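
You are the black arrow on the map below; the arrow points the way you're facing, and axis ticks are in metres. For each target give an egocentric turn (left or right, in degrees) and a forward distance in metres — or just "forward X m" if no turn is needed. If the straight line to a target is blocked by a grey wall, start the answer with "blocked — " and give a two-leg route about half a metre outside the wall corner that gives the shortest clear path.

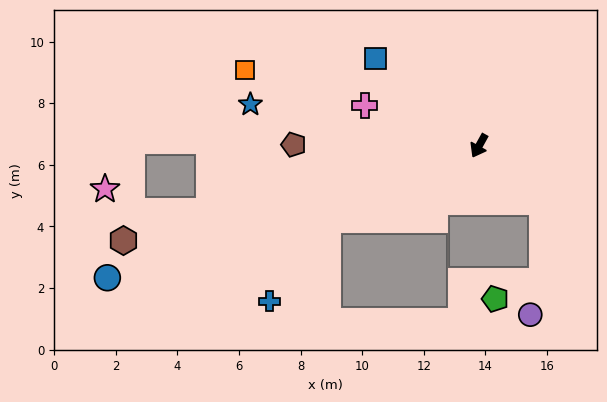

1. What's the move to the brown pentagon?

turn right 61°, forward 6.0 m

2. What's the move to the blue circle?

turn right 42°, forward 12.8 m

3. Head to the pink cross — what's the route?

turn right 80°, forward 3.9 m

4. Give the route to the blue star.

turn right 71°, forward 7.5 m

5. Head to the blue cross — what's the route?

blocked — turn right 35°, forward 5.5 m, then turn left 28°, forward 3.2 m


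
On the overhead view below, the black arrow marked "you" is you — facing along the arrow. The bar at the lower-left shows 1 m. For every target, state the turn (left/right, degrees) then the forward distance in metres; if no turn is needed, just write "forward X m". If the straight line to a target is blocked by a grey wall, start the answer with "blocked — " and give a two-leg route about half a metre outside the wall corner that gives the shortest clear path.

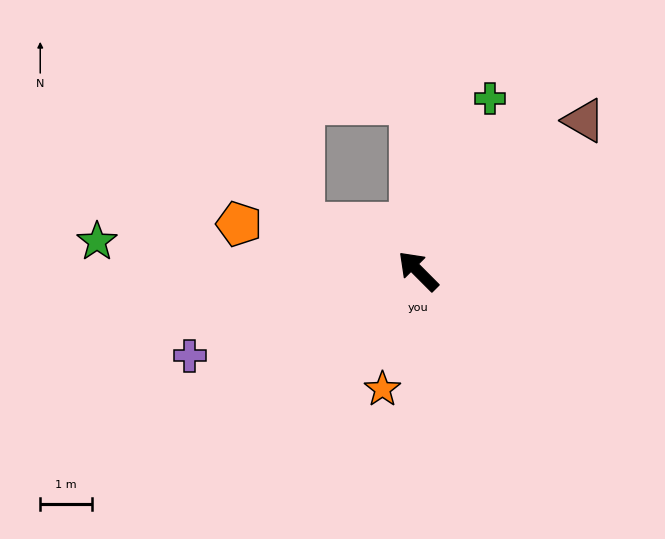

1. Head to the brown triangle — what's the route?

turn right 93°, forward 4.3 m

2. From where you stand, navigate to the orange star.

turn left 118°, forward 2.4 m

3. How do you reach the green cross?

turn right 67°, forward 3.6 m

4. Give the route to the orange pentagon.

turn left 30°, forward 3.6 m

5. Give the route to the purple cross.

turn left 65°, forward 4.7 m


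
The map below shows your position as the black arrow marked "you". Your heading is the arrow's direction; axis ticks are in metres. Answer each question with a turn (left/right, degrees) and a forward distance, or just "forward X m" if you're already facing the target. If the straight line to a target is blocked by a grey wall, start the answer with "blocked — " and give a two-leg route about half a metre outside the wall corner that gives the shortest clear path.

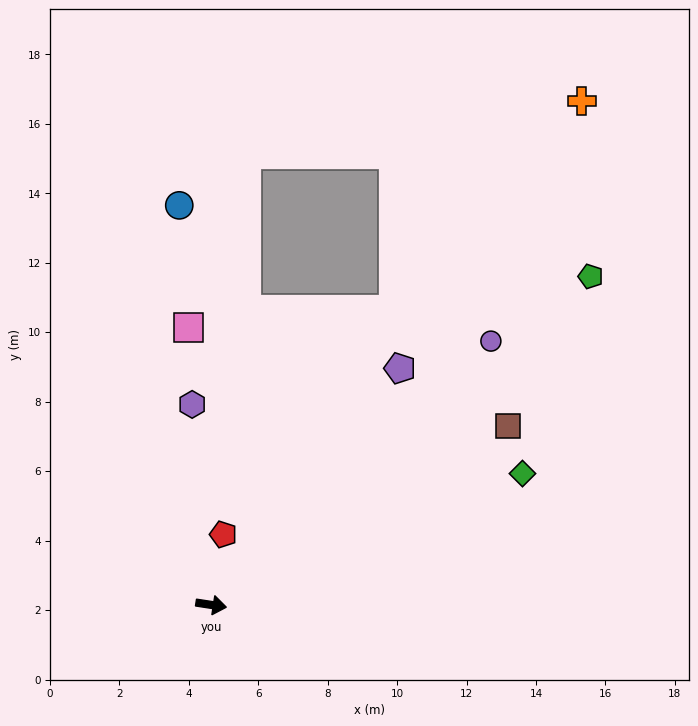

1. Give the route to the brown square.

turn left 40°, forward 10.0 m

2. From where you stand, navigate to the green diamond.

turn left 32°, forward 9.7 m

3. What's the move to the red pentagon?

turn left 89°, forward 2.1 m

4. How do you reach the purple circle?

turn left 52°, forward 11.1 m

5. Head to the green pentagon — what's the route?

turn left 50°, forward 14.4 m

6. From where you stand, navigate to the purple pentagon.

turn left 60°, forward 8.7 m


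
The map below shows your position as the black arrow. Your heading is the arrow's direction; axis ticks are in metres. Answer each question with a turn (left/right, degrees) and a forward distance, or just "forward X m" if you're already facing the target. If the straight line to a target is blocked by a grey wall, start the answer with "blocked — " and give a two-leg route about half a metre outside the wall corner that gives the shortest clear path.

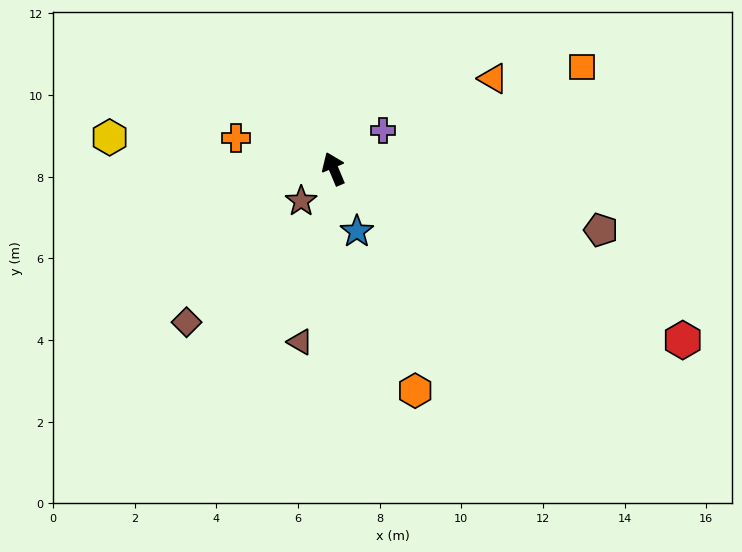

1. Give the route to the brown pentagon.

turn right 126°, forward 6.7 m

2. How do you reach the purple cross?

turn right 75°, forward 1.5 m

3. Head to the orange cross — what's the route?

turn left 50°, forward 2.5 m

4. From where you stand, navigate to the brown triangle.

turn left 146°, forward 4.3 m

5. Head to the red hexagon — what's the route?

turn right 139°, forward 9.5 m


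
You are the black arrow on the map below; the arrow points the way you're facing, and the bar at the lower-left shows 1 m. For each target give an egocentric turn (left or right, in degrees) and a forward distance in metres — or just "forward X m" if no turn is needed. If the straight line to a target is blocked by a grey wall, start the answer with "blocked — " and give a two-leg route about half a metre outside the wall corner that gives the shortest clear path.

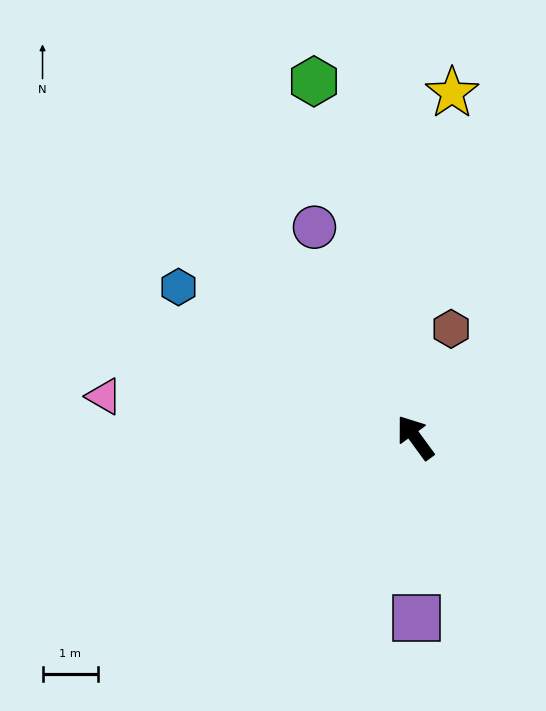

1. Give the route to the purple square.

turn left 144°, forward 3.3 m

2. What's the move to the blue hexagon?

turn left 21°, forward 5.0 m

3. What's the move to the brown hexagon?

turn right 54°, forward 2.1 m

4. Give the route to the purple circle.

turn right 11°, forward 4.2 m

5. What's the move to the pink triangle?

turn left 46°, forward 5.6 m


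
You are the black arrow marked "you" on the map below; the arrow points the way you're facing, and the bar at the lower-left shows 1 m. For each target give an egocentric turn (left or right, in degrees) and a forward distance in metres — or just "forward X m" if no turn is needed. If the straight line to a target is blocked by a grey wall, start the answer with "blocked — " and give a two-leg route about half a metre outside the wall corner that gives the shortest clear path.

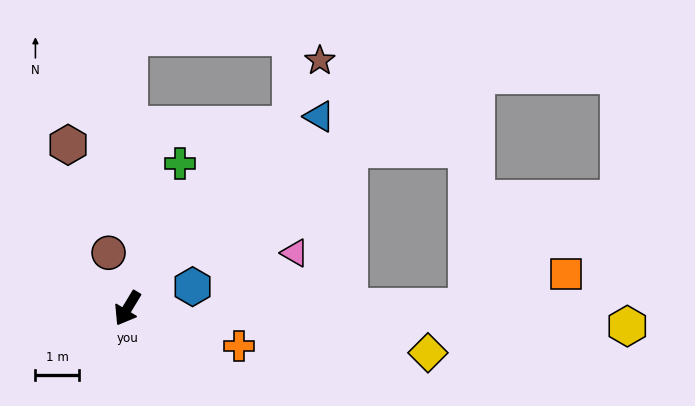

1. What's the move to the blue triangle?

turn left 166°, forward 6.3 m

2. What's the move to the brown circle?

turn right 130°, forward 1.4 m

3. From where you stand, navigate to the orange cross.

turn left 102°, forward 2.7 m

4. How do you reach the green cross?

turn right 169°, forward 3.6 m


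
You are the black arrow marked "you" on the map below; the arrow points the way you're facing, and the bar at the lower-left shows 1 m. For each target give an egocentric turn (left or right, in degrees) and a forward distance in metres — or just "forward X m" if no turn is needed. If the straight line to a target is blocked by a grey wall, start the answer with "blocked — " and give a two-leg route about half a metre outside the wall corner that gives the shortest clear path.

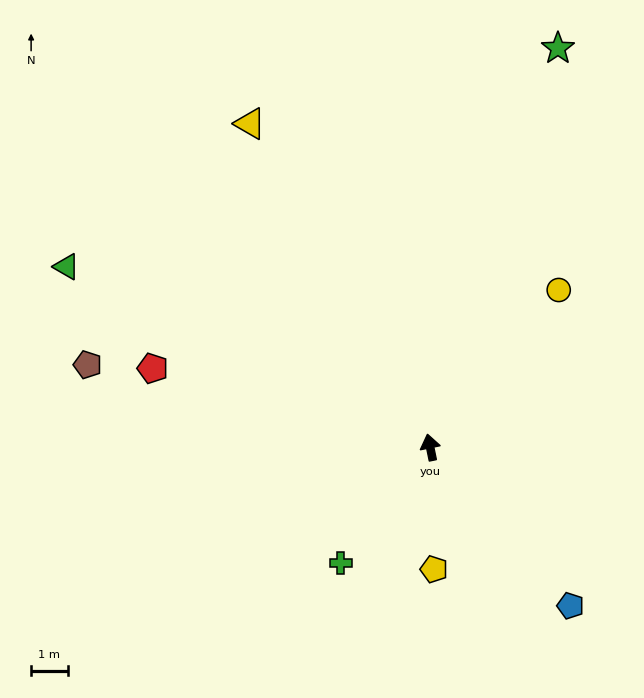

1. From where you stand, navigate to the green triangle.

turn left 52°, forward 11.1 m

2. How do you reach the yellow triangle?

turn left 17°, forward 10.1 m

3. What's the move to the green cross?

turn left 131°, forward 4.0 m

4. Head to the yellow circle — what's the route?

turn right 51°, forward 5.6 m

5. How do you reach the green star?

turn right 29°, forward 11.5 m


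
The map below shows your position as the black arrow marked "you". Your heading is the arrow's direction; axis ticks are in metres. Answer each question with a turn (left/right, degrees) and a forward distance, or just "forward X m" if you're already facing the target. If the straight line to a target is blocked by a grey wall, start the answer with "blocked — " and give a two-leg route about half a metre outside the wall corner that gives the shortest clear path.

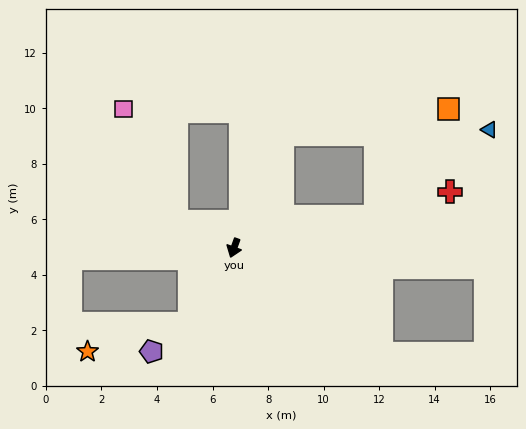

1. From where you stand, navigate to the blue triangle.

blocked — turn left 122°, forward 5.2 m, then turn left 25°, forward 5.1 m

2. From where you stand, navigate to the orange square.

blocked — turn left 122°, forward 5.2 m, then turn left 44°, forward 4.7 m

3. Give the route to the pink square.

blocked — turn right 95°, forward 2.3 m, then turn right 40°, forward 4.5 m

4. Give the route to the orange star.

blocked — turn right 10°, forward 3.2 m, then turn right 45°, forward 3.8 m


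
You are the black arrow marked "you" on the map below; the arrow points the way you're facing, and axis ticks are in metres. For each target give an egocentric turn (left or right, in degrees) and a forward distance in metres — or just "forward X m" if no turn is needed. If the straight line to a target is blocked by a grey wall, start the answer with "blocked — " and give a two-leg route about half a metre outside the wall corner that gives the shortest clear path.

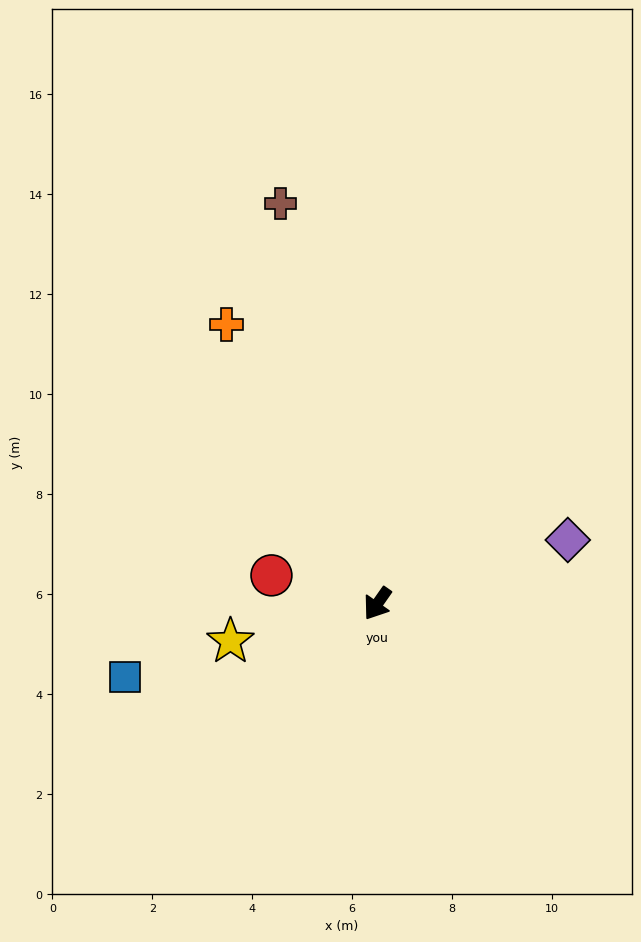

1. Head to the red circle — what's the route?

turn right 70°, forward 2.2 m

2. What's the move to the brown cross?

turn right 131°, forward 8.2 m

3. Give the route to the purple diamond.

turn left 144°, forward 4.0 m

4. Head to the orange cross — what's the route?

turn right 117°, forward 6.4 m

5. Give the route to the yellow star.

turn right 41°, forward 3.0 m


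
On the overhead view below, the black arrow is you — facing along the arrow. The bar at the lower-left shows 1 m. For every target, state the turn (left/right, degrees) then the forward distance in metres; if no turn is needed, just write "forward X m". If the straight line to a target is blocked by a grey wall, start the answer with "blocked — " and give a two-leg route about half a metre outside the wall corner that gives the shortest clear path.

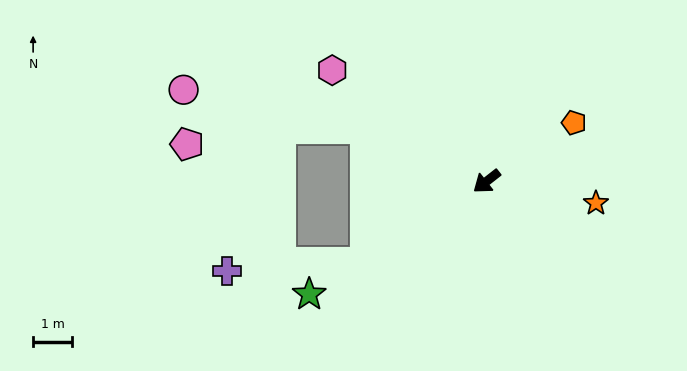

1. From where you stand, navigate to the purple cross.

blocked — turn right 4°, forward 3.8 m, then turn right 31°, forward 3.6 m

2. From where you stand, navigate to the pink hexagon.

turn right 74°, forward 4.9 m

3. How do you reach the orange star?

turn left 131°, forward 2.9 m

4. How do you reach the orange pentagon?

turn left 176°, forward 2.7 m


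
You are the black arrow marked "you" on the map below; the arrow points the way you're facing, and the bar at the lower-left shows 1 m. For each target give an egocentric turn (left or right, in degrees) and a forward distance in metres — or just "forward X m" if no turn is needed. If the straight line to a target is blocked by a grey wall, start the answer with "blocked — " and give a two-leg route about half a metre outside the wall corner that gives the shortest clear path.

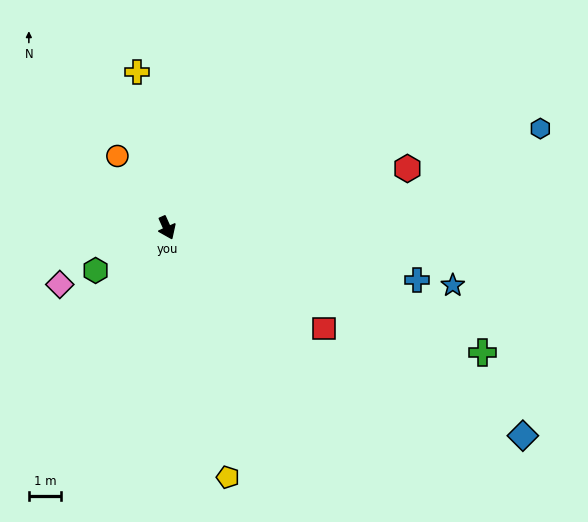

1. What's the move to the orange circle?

turn right 170°, forward 2.7 m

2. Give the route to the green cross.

turn left 44°, forward 10.4 m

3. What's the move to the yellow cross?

turn left 167°, forward 4.9 m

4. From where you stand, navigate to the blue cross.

turn left 54°, forward 7.8 m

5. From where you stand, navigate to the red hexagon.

turn left 80°, forward 7.6 m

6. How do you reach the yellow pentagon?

turn right 10°, forward 7.9 m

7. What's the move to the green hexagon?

turn right 83°, forward 2.6 m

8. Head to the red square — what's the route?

turn left 33°, forward 5.7 m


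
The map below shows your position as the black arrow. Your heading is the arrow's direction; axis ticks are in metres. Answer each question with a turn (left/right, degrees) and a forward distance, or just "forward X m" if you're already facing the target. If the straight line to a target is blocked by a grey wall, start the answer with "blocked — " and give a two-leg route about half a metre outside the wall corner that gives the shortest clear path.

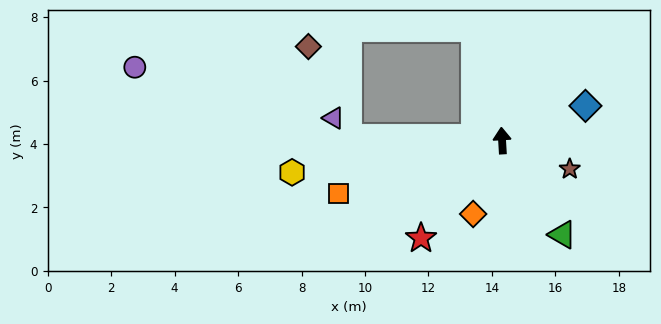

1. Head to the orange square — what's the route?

turn left 105°, forward 5.4 m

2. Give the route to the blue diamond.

turn right 71°, forward 2.8 m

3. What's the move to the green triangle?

turn right 151°, forward 3.5 m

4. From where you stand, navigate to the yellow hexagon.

turn left 95°, forward 6.7 m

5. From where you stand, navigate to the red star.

turn left 137°, forward 4.0 m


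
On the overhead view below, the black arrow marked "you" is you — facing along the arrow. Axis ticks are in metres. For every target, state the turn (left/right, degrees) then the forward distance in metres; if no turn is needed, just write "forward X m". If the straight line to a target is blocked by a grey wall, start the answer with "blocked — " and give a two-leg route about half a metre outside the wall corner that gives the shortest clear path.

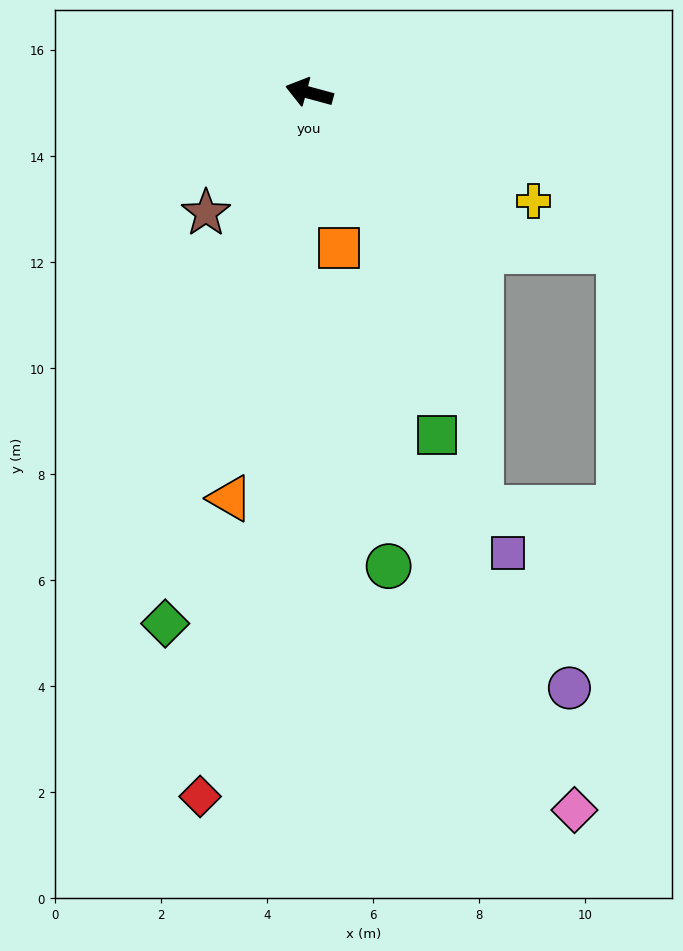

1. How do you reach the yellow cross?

turn left 169°, forward 4.7 m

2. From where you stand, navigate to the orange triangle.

turn left 94°, forward 7.8 m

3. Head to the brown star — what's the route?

turn left 64°, forward 3.0 m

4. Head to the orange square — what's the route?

turn left 116°, forward 3.0 m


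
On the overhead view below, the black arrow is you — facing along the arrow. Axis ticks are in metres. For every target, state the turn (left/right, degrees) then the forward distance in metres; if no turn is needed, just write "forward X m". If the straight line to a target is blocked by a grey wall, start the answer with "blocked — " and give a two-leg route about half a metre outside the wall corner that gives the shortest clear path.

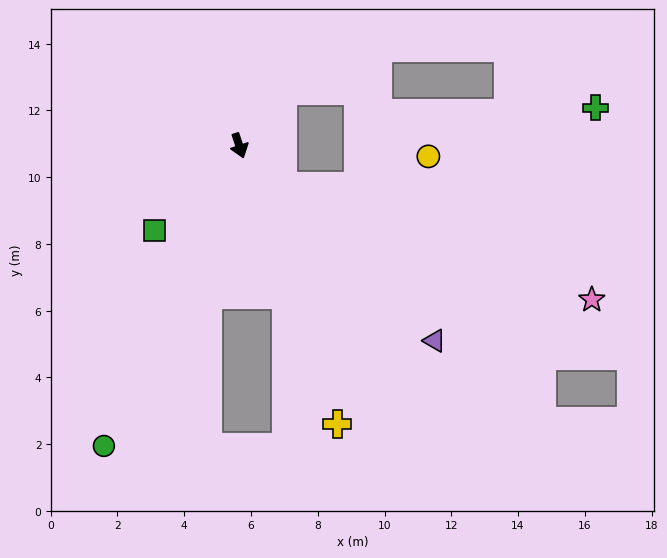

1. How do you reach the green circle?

turn right 43°, forward 9.9 m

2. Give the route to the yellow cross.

forward 8.8 m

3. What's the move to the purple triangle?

turn left 27°, forward 8.3 m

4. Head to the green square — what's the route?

turn right 63°, forward 3.6 m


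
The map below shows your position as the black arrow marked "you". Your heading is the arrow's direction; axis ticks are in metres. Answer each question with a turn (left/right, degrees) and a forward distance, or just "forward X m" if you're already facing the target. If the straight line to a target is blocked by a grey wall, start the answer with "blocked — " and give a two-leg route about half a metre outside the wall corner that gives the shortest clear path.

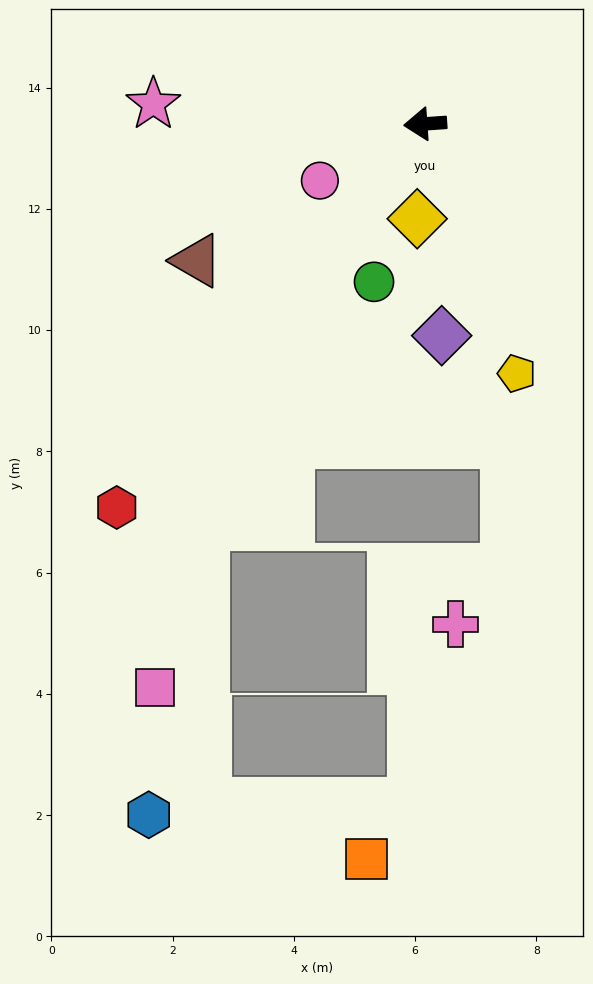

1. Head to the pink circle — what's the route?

turn left 24°, forward 2.0 m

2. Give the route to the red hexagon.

turn left 47°, forward 8.1 m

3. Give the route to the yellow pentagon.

turn left 106°, forward 4.4 m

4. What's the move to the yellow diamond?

turn left 81°, forward 1.6 m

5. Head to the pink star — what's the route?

turn right 8°, forward 4.5 m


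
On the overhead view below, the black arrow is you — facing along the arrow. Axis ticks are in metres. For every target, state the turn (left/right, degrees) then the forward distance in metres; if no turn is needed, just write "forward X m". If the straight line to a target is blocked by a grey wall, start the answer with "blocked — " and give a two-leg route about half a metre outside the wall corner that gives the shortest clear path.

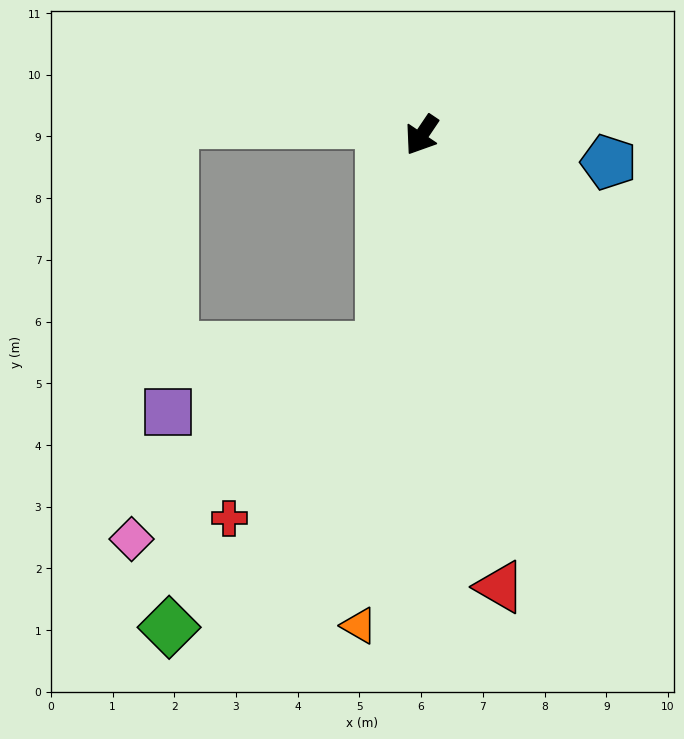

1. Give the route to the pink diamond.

blocked — turn left 23°, forward 3.5 m, then turn right 42°, forward 5.1 m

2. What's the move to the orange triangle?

turn left 27°, forward 8.0 m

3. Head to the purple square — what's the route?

blocked — turn left 23°, forward 3.5 m, then turn right 62°, forward 3.6 m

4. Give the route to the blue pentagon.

turn left 116°, forward 3.1 m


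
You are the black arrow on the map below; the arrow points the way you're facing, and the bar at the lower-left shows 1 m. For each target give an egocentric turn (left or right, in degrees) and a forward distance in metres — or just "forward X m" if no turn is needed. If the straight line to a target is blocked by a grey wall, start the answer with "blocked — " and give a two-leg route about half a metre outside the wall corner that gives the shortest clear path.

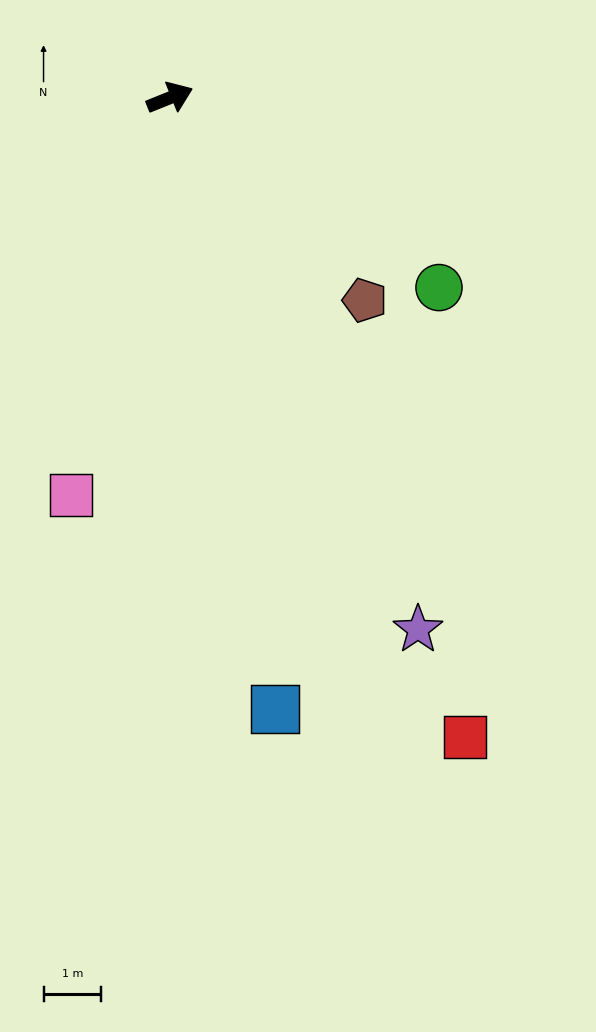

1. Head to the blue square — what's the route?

turn right 102°, forward 10.7 m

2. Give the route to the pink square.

turn right 126°, forward 7.1 m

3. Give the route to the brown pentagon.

turn right 68°, forward 4.9 m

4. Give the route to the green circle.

turn right 57°, forward 5.7 m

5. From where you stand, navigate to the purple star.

turn right 87°, forward 10.2 m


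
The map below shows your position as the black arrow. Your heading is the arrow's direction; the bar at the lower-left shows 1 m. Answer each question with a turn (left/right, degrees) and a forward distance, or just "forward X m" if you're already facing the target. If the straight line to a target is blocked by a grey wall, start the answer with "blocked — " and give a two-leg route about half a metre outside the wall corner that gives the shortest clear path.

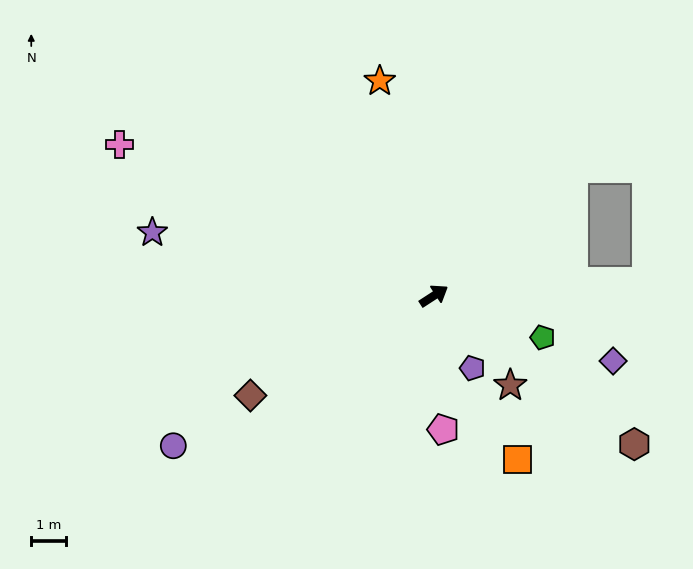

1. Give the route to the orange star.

turn left 71°, forward 6.4 m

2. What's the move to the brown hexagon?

turn right 69°, forward 7.2 m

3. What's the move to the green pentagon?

turn right 54°, forward 3.4 m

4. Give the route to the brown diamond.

turn left 176°, forward 6.0 m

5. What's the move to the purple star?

turn left 134°, forward 8.4 m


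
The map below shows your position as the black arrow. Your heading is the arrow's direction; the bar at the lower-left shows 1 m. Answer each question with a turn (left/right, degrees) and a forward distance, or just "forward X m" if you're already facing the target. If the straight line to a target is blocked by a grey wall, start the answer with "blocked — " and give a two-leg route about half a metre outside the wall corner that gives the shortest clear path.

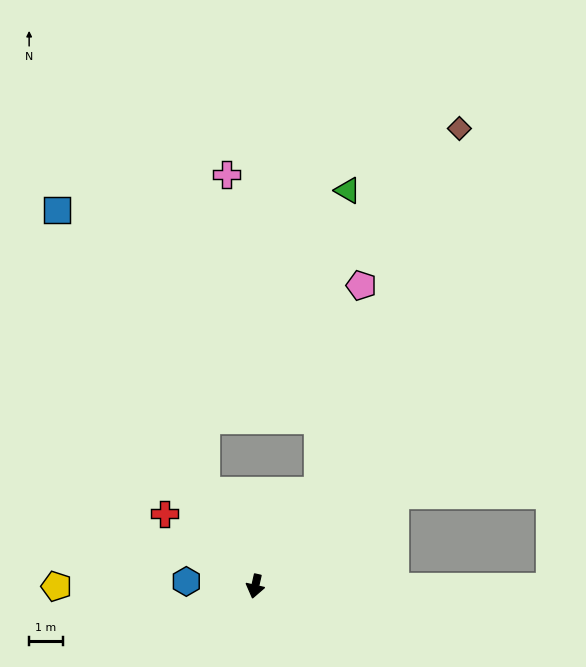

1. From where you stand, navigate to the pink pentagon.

blocked — turn left 159°, forward 3.4 m, then turn left 22°, forward 6.2 m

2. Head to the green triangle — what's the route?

blocked — turn left 159°, forward 3.4 m, then turn left 28°, forward 8.9 m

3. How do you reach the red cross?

turn right 116°, forward 3.4 m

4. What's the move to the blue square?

turn right 139°, forward 12.5 m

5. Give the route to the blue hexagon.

turn right 81°, forward 2.0 m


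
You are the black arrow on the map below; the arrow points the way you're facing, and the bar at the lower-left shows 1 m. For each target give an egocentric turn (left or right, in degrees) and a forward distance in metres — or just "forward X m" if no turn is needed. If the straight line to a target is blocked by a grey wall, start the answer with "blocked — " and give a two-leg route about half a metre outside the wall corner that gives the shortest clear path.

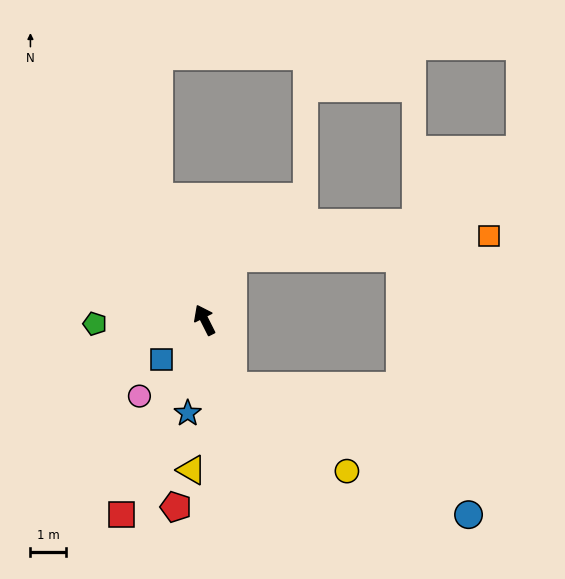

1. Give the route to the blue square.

turn left 106°, forward 1.7 m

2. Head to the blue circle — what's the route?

blocked — turn left 176°, forward 2.1 m, then turn left 39°, forward 7.6 m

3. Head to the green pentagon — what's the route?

turn left 65°, forward 3.1 m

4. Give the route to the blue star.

turn left 143°, forward 2.7 m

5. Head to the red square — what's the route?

turn left 130°, forward 6.0 m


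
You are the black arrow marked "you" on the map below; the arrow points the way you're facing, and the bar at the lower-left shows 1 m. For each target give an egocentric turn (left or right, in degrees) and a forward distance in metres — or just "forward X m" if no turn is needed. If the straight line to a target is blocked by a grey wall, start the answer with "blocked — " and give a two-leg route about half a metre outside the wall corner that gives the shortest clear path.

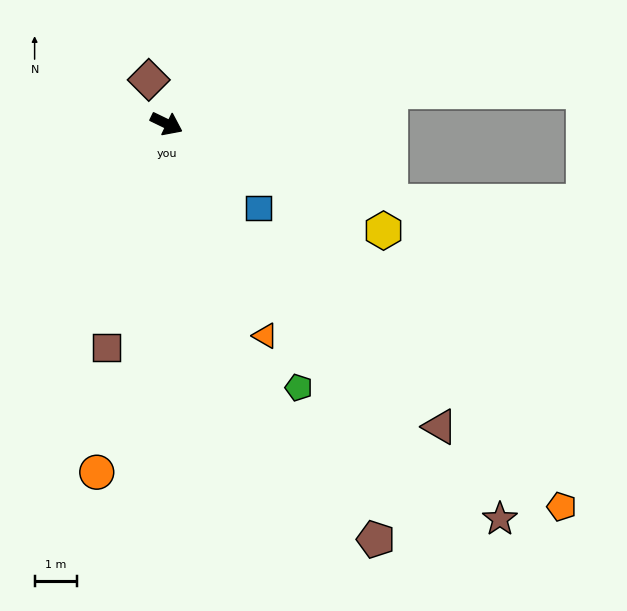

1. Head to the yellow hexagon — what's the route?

forward 5.6 m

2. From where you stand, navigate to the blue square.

turn right 17°, forward 2.9 m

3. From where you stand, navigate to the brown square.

turn right 79°, forward 5.4 m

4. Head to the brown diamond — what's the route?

turn left 138°, forward 1.1 m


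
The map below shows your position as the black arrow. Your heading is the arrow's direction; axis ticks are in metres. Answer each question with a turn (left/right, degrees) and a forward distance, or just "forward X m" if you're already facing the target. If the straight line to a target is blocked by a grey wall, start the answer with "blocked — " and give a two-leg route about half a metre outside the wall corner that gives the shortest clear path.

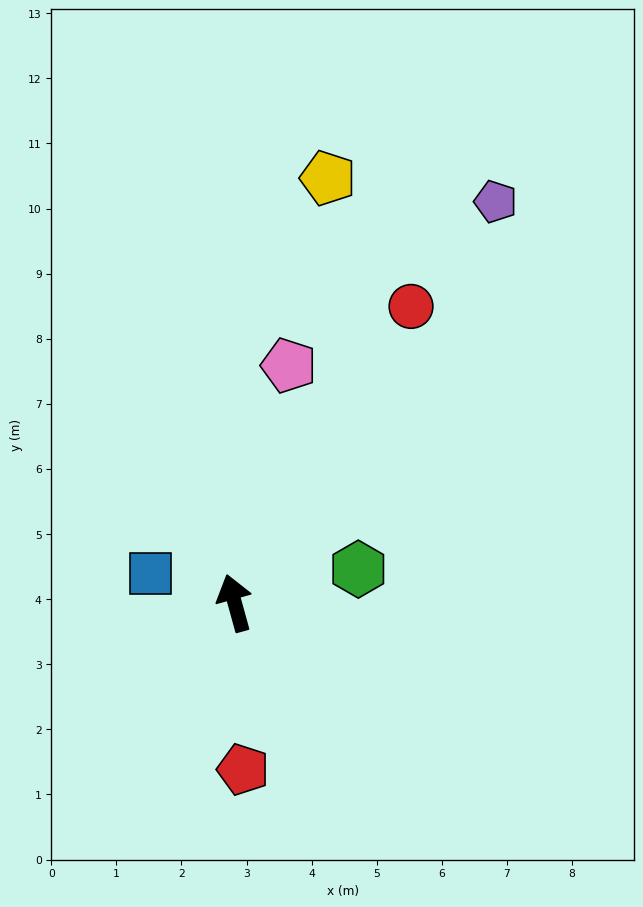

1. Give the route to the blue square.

turn left 55°, forward 1.4 m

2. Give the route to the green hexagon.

turn right 90°, forward 2.0 m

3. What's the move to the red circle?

turn right 46°, forward 5.3 m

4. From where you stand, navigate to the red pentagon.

turn left 167°, forward 2.6 m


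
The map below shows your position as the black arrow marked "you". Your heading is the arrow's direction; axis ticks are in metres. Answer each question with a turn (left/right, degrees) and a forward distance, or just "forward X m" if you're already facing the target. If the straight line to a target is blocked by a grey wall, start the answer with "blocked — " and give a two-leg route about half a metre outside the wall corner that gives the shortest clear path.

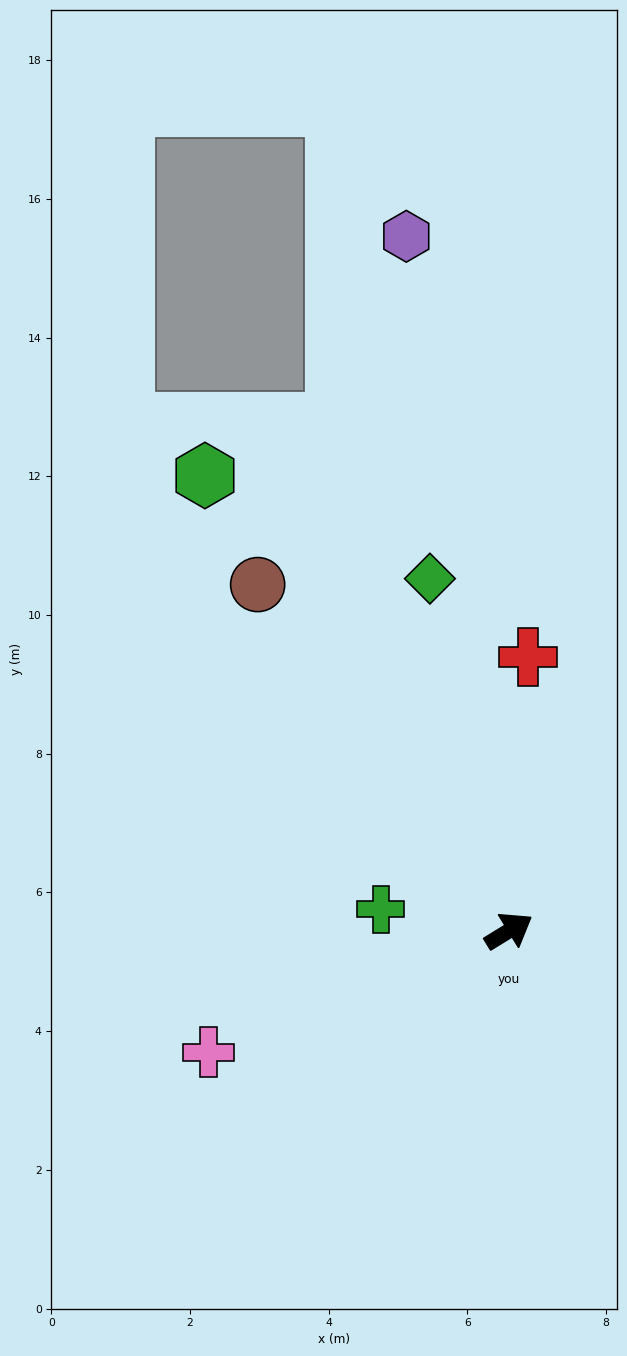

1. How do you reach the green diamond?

turn left 71°, forward 5.2 m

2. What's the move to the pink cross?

turn left 170°, forward 4.7 m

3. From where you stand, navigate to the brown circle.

turn left 94°, forward 6.2 m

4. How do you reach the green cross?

turn left 139°, forward 1.9 m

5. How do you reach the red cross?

turn left 54°, forward 4.0 m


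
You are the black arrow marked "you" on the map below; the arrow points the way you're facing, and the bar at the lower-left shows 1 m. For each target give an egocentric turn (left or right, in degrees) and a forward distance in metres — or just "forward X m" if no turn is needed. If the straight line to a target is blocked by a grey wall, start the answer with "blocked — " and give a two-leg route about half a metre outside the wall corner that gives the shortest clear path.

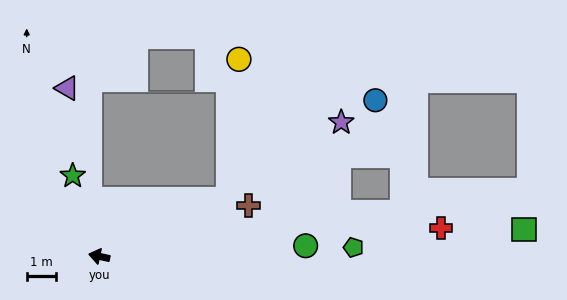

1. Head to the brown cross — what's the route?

turn right 149°, forward 5.5 m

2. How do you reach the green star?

turn right 60°, forward 2.9 m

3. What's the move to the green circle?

turn right 165°, forward 7.1 m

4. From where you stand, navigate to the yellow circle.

blocked — turn right 144°, forward 4.9 m, then turn left 62°, forward 4.8 m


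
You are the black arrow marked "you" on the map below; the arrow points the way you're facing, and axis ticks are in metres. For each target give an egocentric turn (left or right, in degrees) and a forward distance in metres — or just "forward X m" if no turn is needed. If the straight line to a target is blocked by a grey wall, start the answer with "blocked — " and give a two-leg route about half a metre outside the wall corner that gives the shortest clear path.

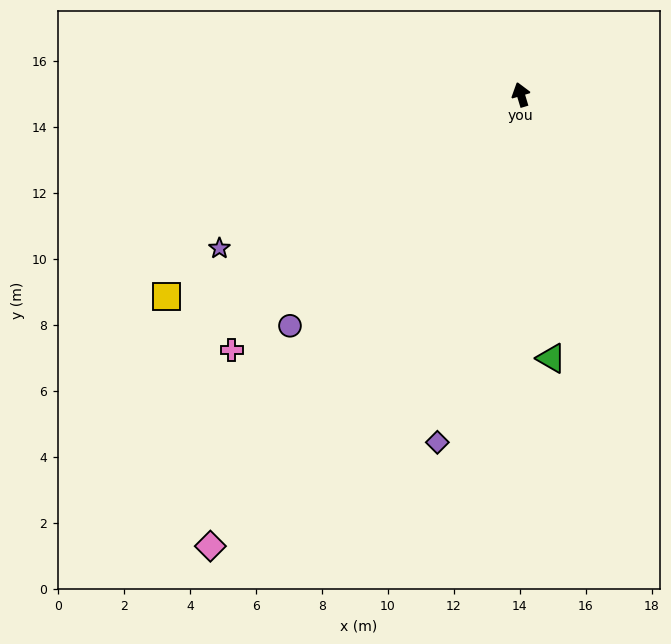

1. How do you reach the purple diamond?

turn left 150°, forward 10.8 m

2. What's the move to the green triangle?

turn left 170°, forward 8.0 m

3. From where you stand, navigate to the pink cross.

turn left 115°, forward 11.7 m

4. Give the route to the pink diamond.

turn left 129°, forward 16.6 m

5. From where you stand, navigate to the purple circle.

turn left 118°, forward 9.9 m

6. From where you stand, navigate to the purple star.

turn left 100°, forward 10.3 m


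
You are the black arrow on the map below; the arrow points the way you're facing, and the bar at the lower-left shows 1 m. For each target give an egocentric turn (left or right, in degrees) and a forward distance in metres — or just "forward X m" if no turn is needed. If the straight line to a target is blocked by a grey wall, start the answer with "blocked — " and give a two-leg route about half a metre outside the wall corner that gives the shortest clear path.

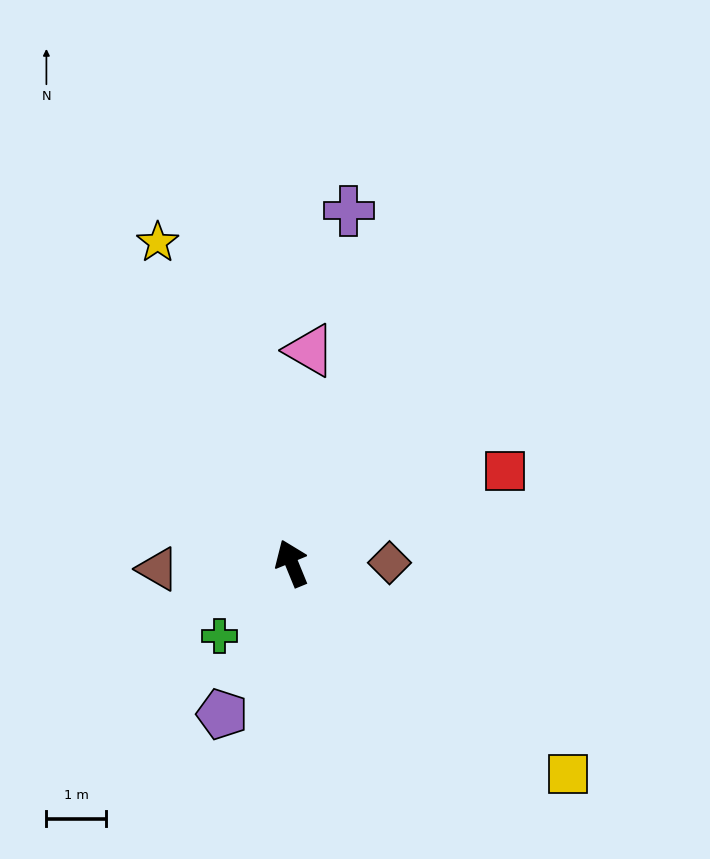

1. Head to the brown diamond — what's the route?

turn right 112°, forward 1.6 m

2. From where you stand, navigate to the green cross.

turn left 113°, forward 1.7 m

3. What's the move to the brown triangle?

turn left 70°, forward 2.2 m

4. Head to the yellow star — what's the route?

forward 5.8 m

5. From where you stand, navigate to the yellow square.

turn right 150°, forward 5.8 m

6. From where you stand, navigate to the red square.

turn right 89°, forward 3.9 m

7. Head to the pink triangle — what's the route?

turn right 27°, forward 3.6 m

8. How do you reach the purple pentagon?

turn left 133°, forward 2.8 m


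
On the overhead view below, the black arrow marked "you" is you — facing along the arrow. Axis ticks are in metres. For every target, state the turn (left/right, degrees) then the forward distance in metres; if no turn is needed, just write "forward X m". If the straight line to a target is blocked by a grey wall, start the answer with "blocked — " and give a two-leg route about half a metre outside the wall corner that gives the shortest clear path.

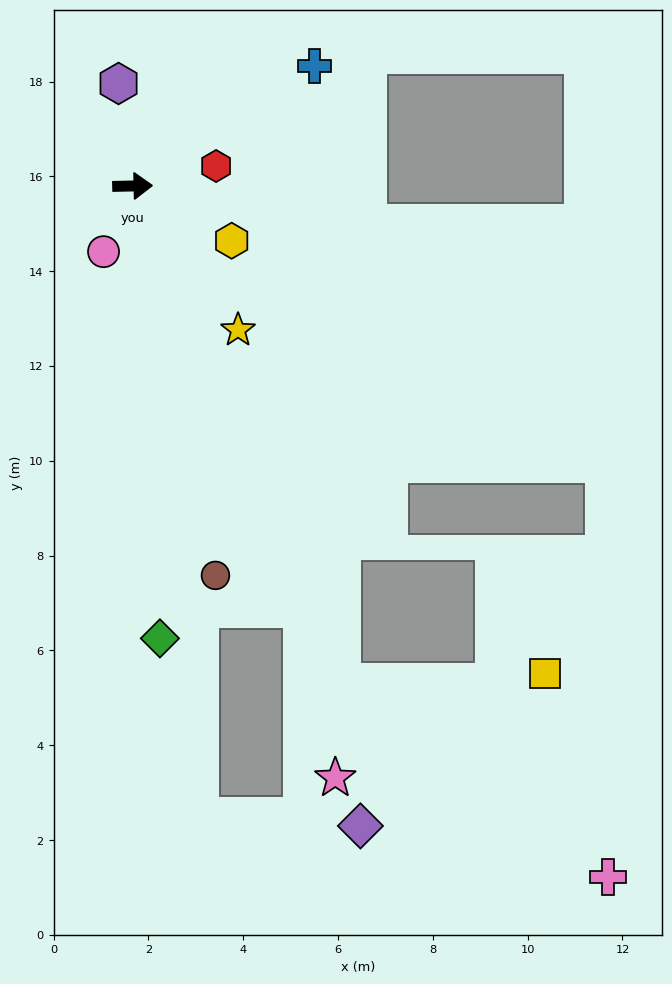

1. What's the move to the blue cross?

turn left 32°, forward 4.6 m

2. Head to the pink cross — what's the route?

blocked — turn right 69°, forward 11.4 m, then turn left 32°, forward 7.0 m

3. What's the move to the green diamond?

turn right 88°, forward 9.6 m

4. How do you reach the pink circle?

turn right 115°, forward 1.5 m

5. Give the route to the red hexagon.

turn left 12°, forward 1.8 m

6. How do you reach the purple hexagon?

turn left 97°, forward 2.2 m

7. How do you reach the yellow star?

turn right 55°, forward 3.8 m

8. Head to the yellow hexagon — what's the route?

turn right 30°, forward 2.4 m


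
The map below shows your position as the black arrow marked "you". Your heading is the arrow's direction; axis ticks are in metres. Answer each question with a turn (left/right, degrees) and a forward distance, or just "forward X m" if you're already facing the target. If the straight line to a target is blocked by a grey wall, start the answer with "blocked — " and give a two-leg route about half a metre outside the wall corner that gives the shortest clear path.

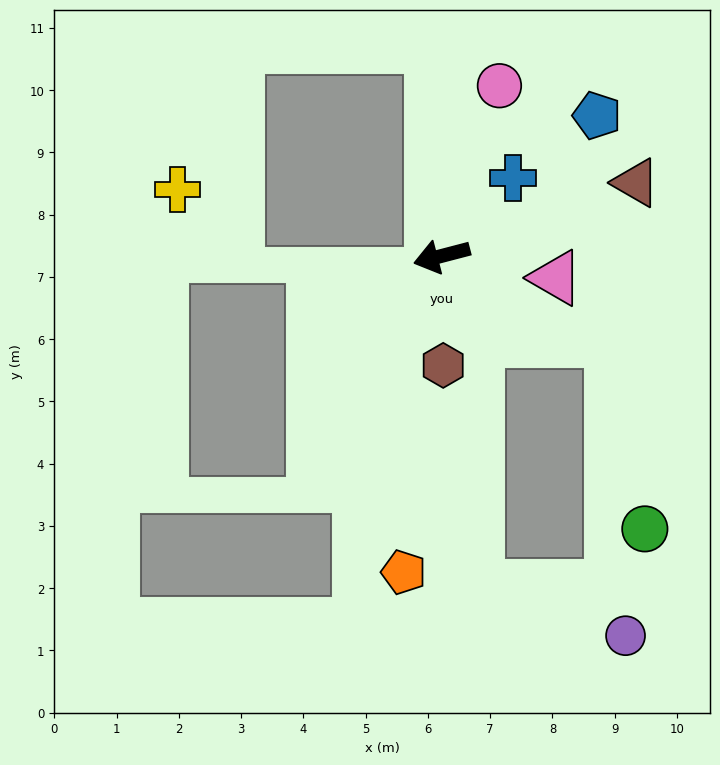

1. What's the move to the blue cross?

turn right 147°, forward 1.7 m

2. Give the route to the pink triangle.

turn left 154°, forward 1.9 m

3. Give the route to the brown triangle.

turn right 174°, forward 3.3 m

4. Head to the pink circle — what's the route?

turn right 123°, forward 2.9 m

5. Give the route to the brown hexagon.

turn left 76°, forward 1.8 m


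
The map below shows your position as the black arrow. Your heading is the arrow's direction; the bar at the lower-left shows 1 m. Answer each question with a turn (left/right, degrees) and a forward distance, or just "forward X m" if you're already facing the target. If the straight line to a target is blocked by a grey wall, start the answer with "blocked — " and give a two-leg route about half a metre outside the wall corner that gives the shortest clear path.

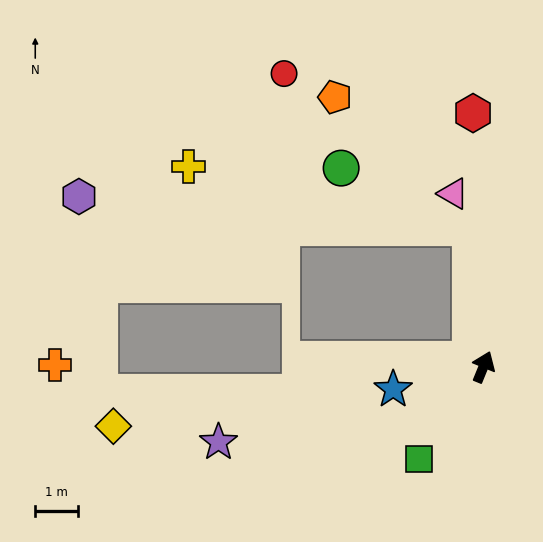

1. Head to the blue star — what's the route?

turn left 126°, forward 2.2 m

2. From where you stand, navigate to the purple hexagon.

blocked — turn left 28°, forward 3.3 m, then turn left 80°, forward 9.1 m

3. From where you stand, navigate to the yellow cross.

blocked — turn left 28°, forward 3.3 m, then turn left 72°, forward 6.7 m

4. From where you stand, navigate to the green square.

turn left 167°, forward 2.6 m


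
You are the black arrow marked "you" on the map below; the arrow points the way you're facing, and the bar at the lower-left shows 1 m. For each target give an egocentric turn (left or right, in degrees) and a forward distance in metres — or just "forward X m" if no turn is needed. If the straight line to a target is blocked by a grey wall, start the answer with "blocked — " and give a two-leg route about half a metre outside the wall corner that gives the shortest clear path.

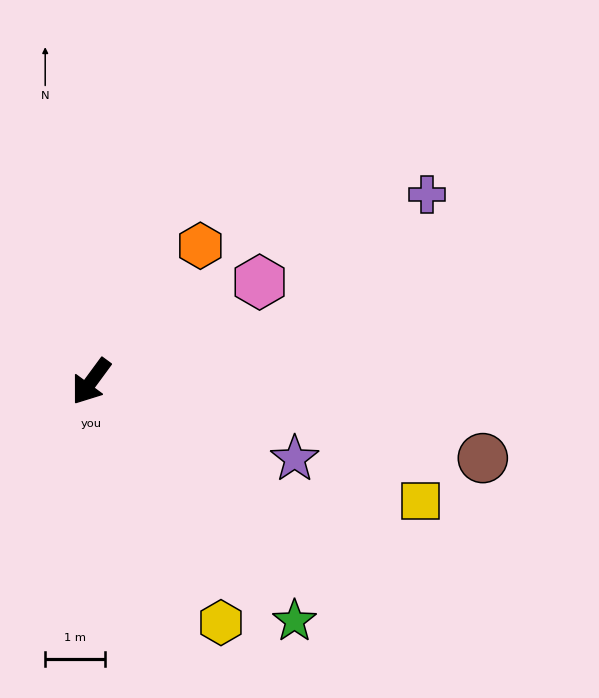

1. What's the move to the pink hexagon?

turn left 157°, forward 3.3 m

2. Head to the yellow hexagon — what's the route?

turn left 65°, forward 4.6 m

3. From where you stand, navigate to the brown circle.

turn left 115°, forward 6.6 m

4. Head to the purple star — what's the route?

turn left 106°, forward 3.6 m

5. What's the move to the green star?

turn left 77°, forward 5.2 m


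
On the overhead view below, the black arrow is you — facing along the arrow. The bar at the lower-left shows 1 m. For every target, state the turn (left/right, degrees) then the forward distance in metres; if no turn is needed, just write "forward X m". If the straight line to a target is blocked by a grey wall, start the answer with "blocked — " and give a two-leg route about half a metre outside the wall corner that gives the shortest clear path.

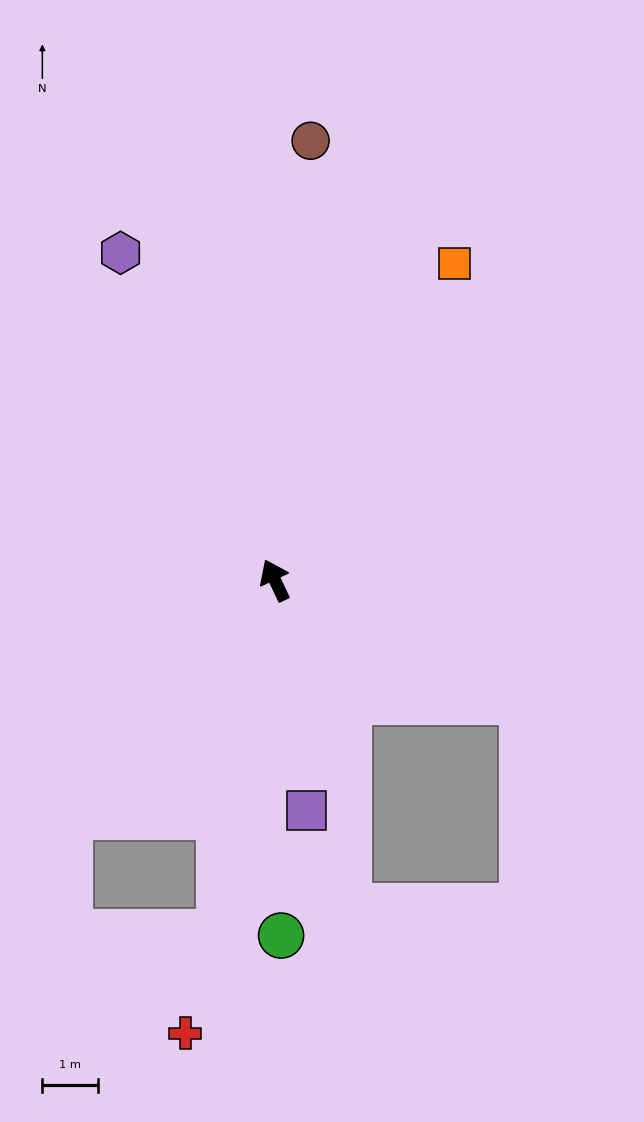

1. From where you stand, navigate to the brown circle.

turn right 30°, forward 8.0 m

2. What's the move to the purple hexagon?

forward 6.5 m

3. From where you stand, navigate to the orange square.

turn right 55°, forward 6.6 m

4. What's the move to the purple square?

turn left 163°, forward 4.2 m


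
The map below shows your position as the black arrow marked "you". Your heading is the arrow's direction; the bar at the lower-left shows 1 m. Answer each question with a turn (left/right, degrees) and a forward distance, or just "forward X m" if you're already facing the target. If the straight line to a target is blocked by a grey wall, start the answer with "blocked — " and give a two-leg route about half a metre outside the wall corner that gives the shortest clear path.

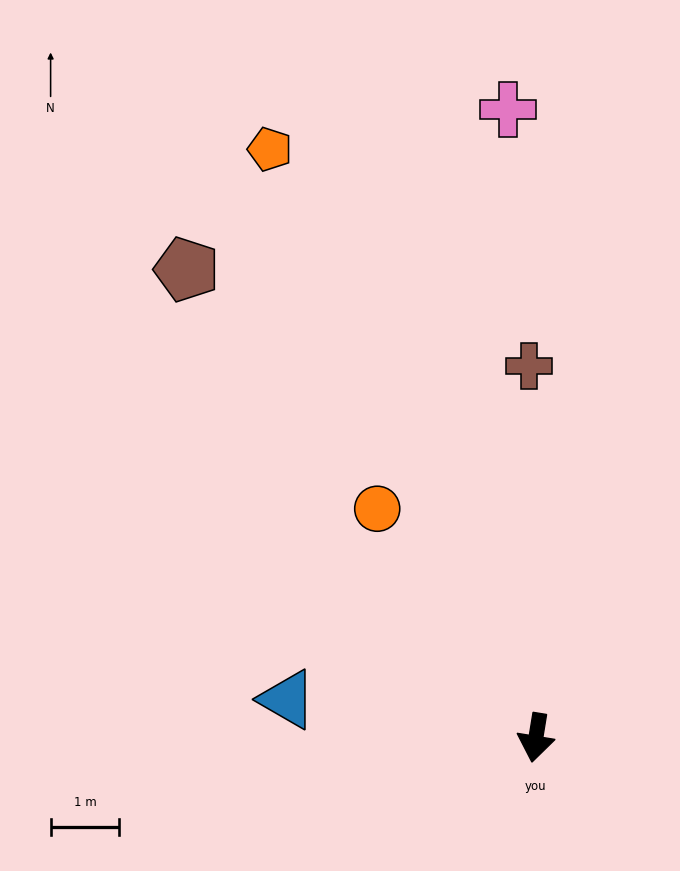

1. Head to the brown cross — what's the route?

turn right 170°, forward 5.4 m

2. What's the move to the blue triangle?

turn right 90°, forward 3.7 m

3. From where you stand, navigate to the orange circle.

turn right 136°, forward 4.1 m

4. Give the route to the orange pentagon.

turn right 146°, forward 9.4 m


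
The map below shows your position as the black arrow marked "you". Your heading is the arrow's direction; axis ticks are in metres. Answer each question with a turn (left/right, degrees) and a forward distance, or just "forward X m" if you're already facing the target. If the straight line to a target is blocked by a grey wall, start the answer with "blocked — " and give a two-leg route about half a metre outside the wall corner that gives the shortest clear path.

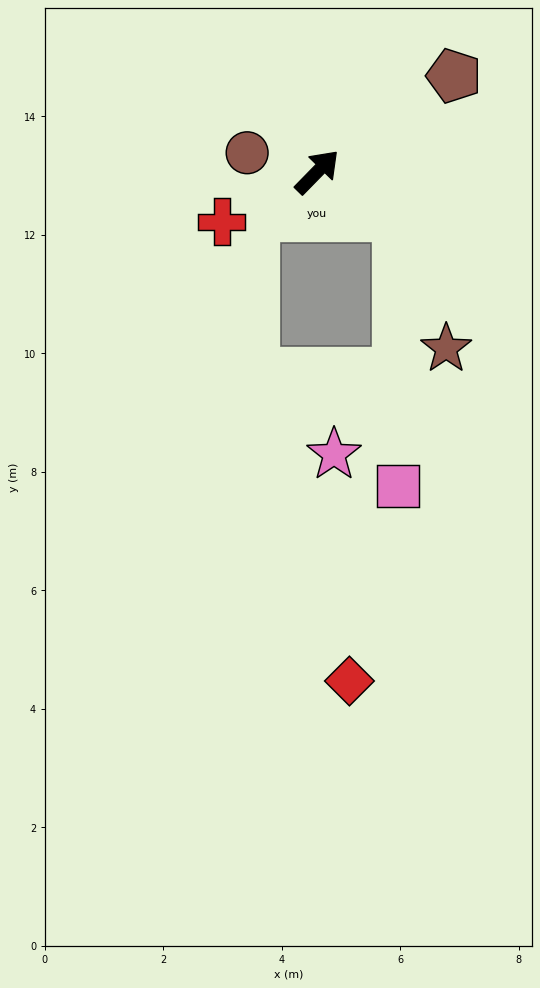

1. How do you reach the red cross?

turn left 162°, forward 1.8 m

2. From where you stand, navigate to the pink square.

blocked — turn right 75°, forward 1.6 m, then turn right 61°, forward 4.6 m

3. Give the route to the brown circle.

turn left 119°, forward 1.2 m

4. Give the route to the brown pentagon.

turn right 11°, forward 2.8 m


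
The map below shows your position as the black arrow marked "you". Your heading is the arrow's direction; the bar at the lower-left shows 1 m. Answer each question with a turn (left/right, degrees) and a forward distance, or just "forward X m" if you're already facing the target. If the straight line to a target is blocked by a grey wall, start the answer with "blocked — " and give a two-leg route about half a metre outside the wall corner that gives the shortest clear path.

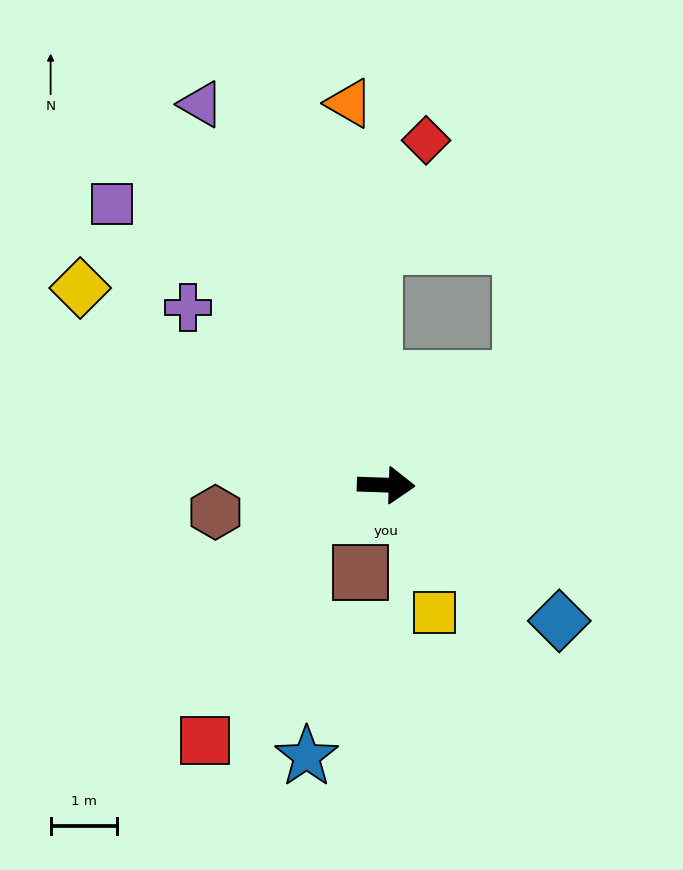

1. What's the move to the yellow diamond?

turn left 149°, forward 5.5 m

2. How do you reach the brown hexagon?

turn right 169°, forward 2.6 m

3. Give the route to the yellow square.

turn right 67°, forward 2.1 m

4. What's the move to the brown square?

turn right 104°, forward 1.4 m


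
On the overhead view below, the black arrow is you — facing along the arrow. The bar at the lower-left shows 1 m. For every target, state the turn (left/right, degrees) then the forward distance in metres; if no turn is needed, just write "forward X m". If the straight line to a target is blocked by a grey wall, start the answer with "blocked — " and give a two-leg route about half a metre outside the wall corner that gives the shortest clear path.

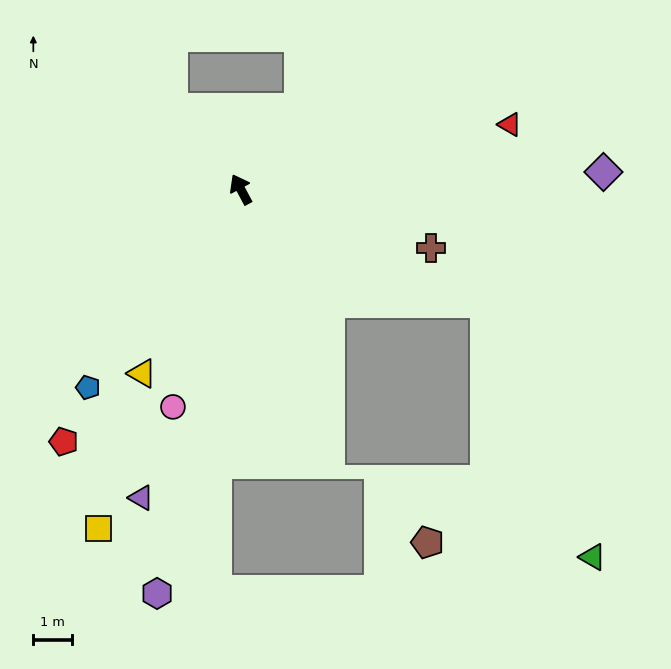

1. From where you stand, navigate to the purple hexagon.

turn left 140°, forward 10.8 m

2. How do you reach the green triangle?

blocked — turn right 143°, forward 7.1 m, then turn right 43°, forward 7.2 m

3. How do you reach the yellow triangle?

turn left 124°, forward 5.5 m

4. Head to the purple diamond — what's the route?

turn right 115°, forward 9.5 m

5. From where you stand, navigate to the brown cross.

turn right 135°, forward 5.2 m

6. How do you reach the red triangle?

turn right 105°, forward 7.2 m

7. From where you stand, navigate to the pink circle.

turn left 134°, forward 6.0 m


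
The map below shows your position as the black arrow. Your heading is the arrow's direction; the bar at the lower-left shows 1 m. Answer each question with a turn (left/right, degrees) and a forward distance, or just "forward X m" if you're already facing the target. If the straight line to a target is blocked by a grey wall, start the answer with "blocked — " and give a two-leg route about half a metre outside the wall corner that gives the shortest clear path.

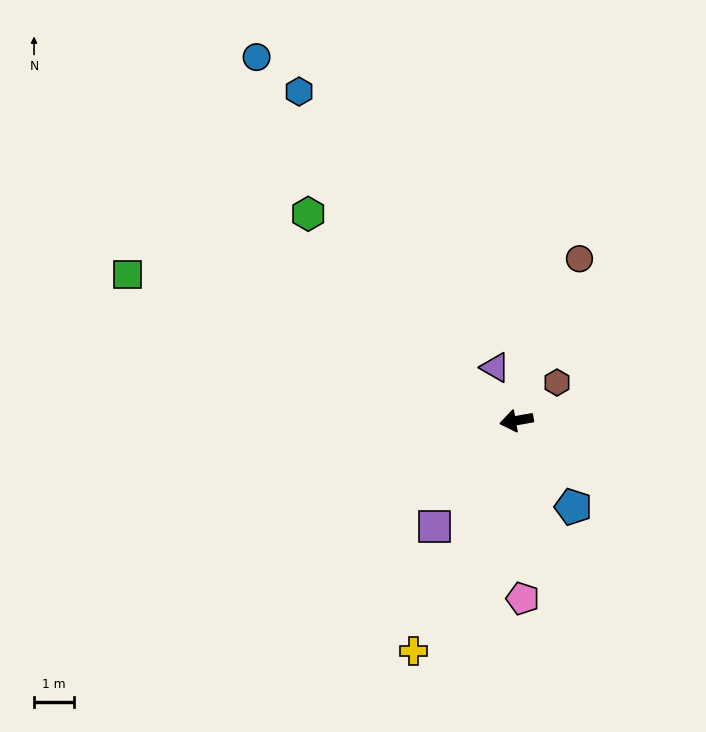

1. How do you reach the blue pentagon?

turn left 113°, forward 2.6 m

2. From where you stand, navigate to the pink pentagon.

turn left 82°, forward 4.4 m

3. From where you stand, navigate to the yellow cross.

turn left 56°, forward 6.3 m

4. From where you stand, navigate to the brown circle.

turn right 121°, forward 4.3 m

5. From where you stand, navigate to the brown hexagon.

turn right 147°, forward 1.4 m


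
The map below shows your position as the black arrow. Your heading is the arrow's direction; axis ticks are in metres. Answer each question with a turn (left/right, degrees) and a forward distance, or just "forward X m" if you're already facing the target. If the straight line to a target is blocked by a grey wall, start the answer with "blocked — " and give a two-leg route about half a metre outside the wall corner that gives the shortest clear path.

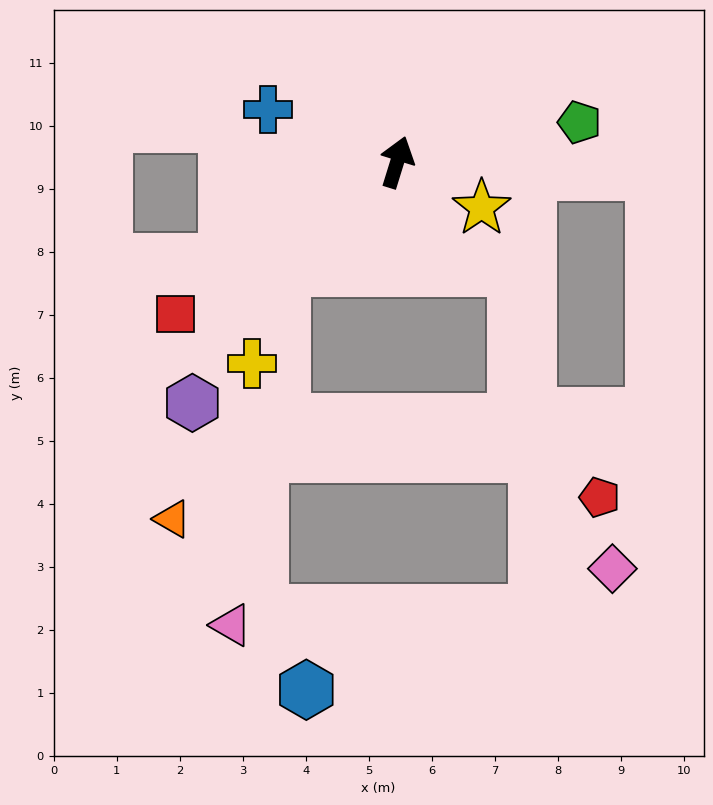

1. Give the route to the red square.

turn left 142°, forward 4.3 m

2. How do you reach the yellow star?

turn right 101°, forward 1.5 m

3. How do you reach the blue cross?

turn left 85°, forward 2.2 m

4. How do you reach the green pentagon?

turn right 60°, forward 3.0 m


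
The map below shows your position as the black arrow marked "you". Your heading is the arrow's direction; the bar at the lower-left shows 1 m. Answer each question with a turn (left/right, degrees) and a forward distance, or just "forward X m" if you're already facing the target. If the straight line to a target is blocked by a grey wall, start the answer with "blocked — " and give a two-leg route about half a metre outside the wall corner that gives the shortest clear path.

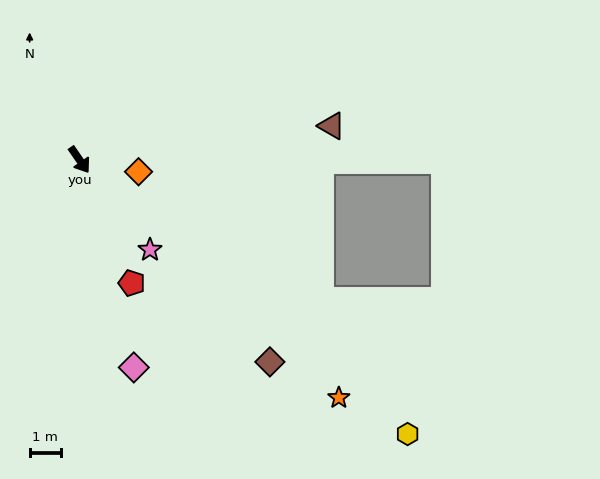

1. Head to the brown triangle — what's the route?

turn left 63°, forward 8.1 m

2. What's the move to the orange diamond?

turn left 44°, forward 1.9 m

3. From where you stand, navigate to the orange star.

turn left 13°, forward 11.2 m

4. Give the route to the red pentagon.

turn right 12°, forward 4.2 m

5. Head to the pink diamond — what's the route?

turn right 20°, forward 6.8 m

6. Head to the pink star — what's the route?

turn left 3°, forward 3.6 m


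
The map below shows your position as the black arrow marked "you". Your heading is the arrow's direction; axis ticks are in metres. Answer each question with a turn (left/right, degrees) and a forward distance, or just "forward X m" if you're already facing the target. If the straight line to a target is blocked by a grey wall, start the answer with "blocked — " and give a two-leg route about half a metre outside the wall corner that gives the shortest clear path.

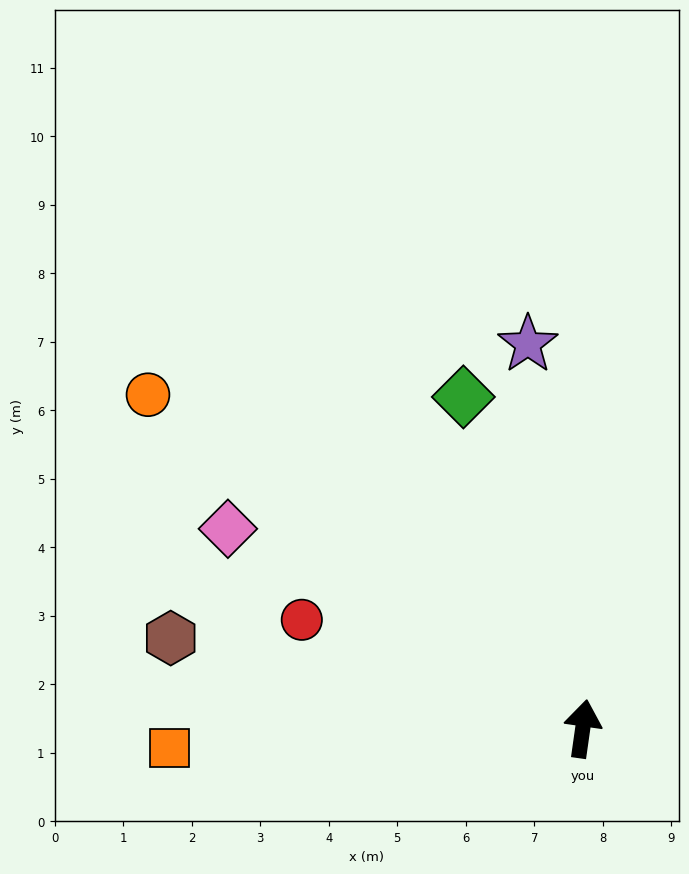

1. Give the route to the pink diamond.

turn left 69°, forward 5.9 m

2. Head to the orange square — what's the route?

turn left 101°, forward 6.0 m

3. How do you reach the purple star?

turn left 16°, forward 5.7 m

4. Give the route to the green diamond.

turn left 28°, forward 5.1 m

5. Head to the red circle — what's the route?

turn left 77°, forward 4.4 m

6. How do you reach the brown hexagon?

turn left 86°, forward 6.2 m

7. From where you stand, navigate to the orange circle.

turn left 61°, forward 8.0 m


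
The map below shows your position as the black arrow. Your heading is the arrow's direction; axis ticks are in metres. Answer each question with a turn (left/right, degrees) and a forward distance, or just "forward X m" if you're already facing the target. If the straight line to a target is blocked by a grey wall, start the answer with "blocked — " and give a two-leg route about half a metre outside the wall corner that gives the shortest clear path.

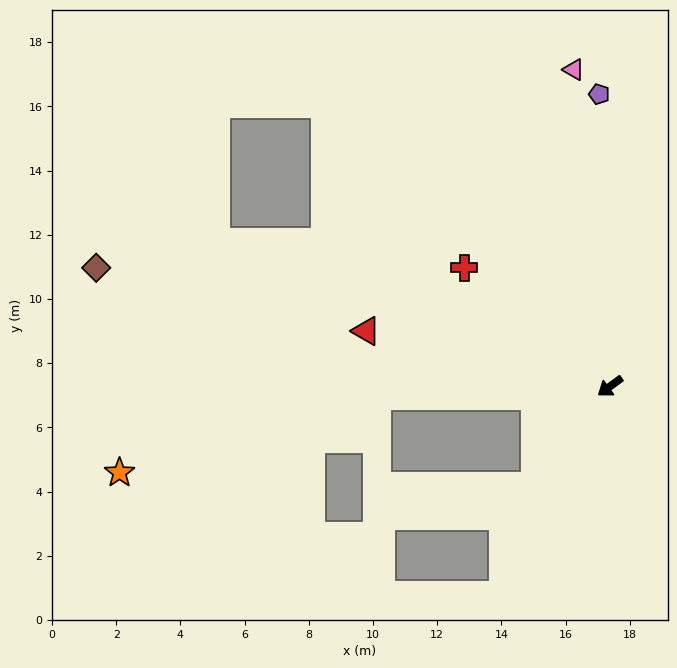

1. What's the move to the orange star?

blocked — turn right 34°, forward 7.2 m, then turn left 14°, forward 8.4 m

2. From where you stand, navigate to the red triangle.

turn right 49°, forward 7.8 m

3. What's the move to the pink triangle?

turn right 120°, forward 9.9 m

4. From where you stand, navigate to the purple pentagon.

turn right 124°, forward 9.1 m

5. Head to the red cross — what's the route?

turn right 75°, forward 5.9 m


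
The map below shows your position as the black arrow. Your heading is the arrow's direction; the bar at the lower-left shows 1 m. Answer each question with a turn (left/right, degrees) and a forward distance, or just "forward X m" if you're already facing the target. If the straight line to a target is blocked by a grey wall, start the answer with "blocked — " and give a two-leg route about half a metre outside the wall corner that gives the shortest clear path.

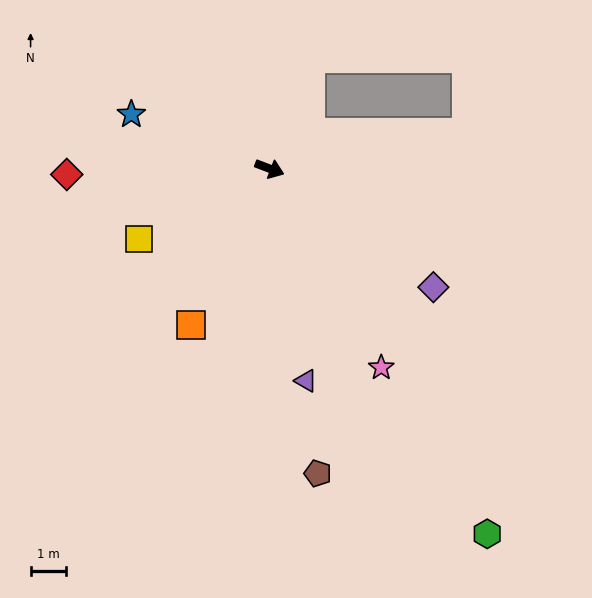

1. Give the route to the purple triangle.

turn right 59°, forward 6.1 m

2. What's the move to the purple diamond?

turn right 15°, forward 5.7 m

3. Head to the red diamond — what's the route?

turn right 157°, forward 5.8 m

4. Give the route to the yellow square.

turn right 131°, forward 4.2 m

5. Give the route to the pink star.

turn right 40°, forward 6.5 m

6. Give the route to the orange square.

turn right 96°, forward 5.0 m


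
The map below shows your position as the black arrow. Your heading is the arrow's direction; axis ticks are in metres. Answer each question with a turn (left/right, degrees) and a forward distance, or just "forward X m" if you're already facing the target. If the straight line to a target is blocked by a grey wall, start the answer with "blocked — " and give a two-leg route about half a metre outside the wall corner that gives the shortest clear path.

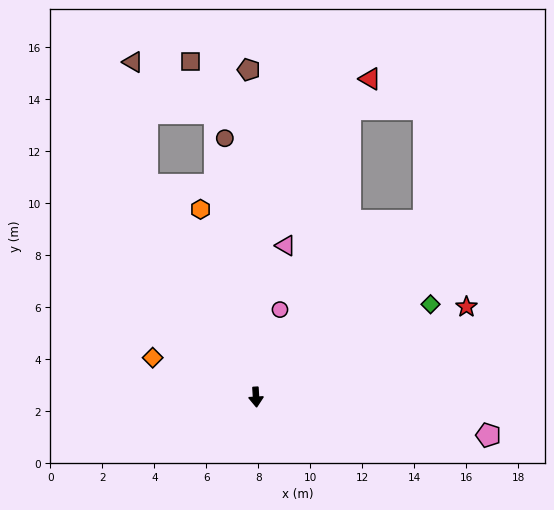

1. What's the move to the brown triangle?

blocked — turn right 156°, forward 9.2 m, then turn right 21°, forward 4.7 m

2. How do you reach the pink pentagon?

turn left 77°, forward 9.1 m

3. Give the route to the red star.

turn left 110°, forward 8.8 m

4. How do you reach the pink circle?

turn left 161°, forward 3.5 m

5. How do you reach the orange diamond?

turn right 114°, forward 4.3 m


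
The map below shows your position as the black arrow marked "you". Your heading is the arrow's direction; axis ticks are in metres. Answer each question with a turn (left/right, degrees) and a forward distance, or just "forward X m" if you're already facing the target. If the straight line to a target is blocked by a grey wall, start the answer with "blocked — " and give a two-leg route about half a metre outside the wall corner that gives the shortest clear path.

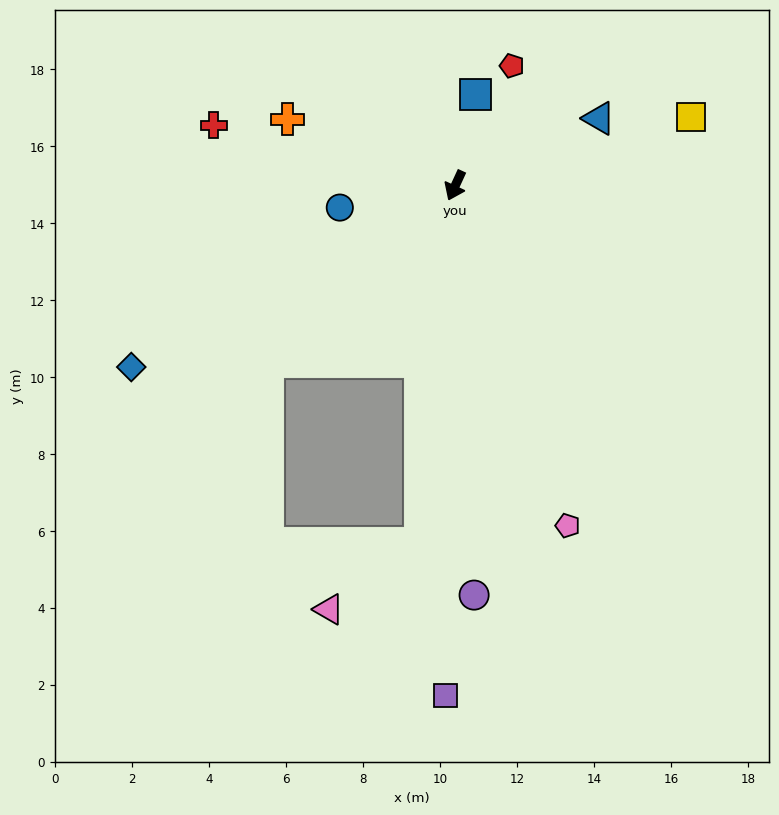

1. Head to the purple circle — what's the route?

turn left 27°, forward 10.7 m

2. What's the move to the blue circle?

turn right 54°, forward 3.1 m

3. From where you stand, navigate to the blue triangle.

turn left 140°, forward 4.1 m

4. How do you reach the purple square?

turn left 24°, forward 13.3 m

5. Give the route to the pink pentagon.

turn left 43°, forward 9.3 m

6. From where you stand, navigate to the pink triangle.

blocked — turn left 19°, forward 9.3 m, then turn right 48°, forward 2.9 m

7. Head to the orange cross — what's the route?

turn right 87°, forward 4.7 m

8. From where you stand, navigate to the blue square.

turn right 168°, forward 2.4 m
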